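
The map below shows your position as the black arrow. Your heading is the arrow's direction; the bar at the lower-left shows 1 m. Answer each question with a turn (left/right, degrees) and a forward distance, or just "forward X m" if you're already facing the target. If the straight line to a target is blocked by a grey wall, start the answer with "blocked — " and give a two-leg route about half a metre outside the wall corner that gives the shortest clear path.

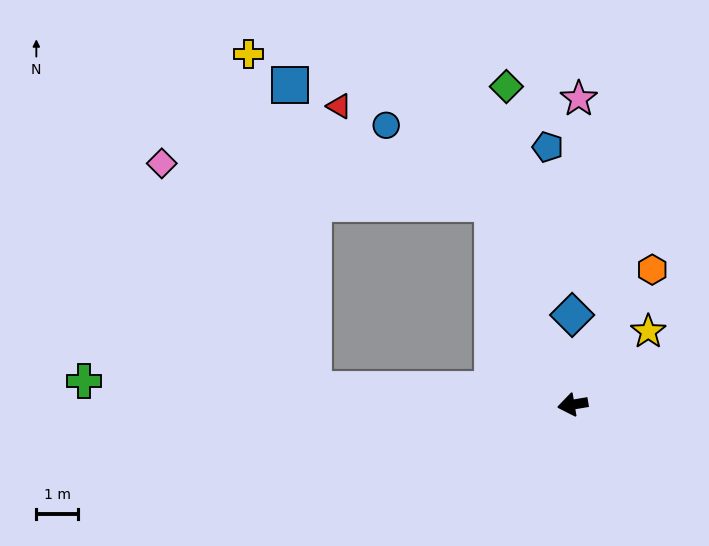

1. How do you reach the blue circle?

blocked — turn right 78°, forward 5.2 m, then turn left 32°, forward 3.1 m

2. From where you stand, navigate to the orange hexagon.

turn right 130°, forward 3.7 m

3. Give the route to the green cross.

turn right 12°, forward 11.7 m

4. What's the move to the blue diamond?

turn right 99°, forward 2.1 m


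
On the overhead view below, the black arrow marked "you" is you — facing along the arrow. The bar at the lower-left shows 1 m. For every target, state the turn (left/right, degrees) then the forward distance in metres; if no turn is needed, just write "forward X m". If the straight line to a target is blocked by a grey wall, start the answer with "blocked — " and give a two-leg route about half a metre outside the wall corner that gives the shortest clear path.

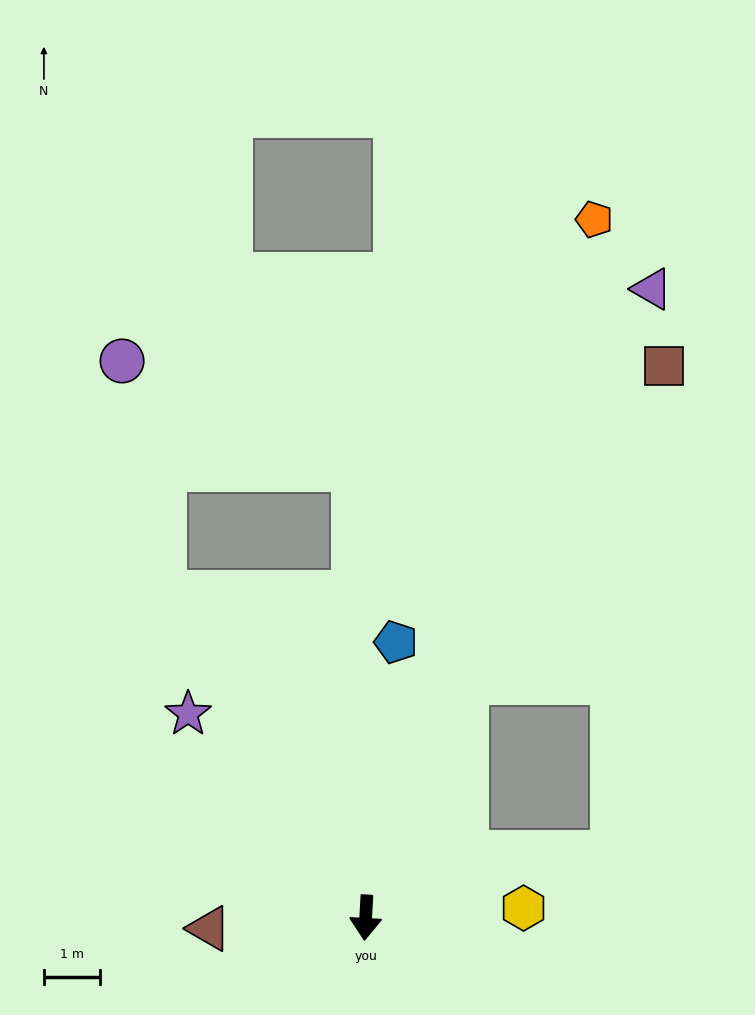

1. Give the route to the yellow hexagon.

turn left 97°, forward 2.8 m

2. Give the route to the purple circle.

blocked — turn right 145°, forward 6.8 m, then turn right 22°, forward 4.2 m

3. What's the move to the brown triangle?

turn right 83°, forward 2.8 m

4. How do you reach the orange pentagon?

turn left 165°, forward 13.0 m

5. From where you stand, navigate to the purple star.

turn right 136°, forward 4.8 m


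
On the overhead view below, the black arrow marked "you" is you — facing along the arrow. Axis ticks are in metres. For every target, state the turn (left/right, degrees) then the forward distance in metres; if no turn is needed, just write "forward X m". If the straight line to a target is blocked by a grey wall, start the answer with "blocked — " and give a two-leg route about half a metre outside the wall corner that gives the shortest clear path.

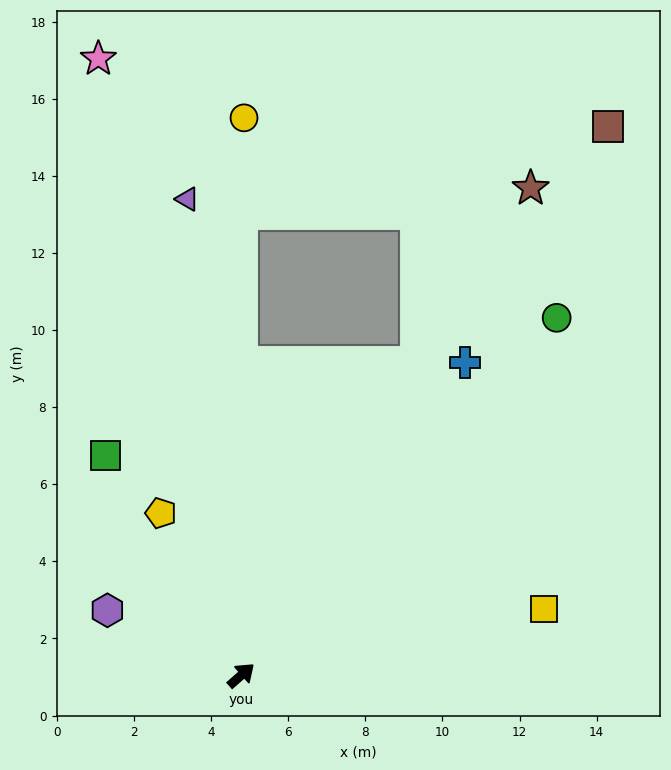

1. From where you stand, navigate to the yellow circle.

turn left 48°, forward 14.5 m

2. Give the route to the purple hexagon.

turn left 113°, forward 3.9 m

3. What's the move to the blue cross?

turn left 13°, forward 10.0 m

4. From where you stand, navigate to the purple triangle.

turn left 55°, forward 12.4 m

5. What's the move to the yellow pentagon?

turn left 75°, forward 4.7 m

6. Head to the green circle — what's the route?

turn left 7°, forward 12.4 m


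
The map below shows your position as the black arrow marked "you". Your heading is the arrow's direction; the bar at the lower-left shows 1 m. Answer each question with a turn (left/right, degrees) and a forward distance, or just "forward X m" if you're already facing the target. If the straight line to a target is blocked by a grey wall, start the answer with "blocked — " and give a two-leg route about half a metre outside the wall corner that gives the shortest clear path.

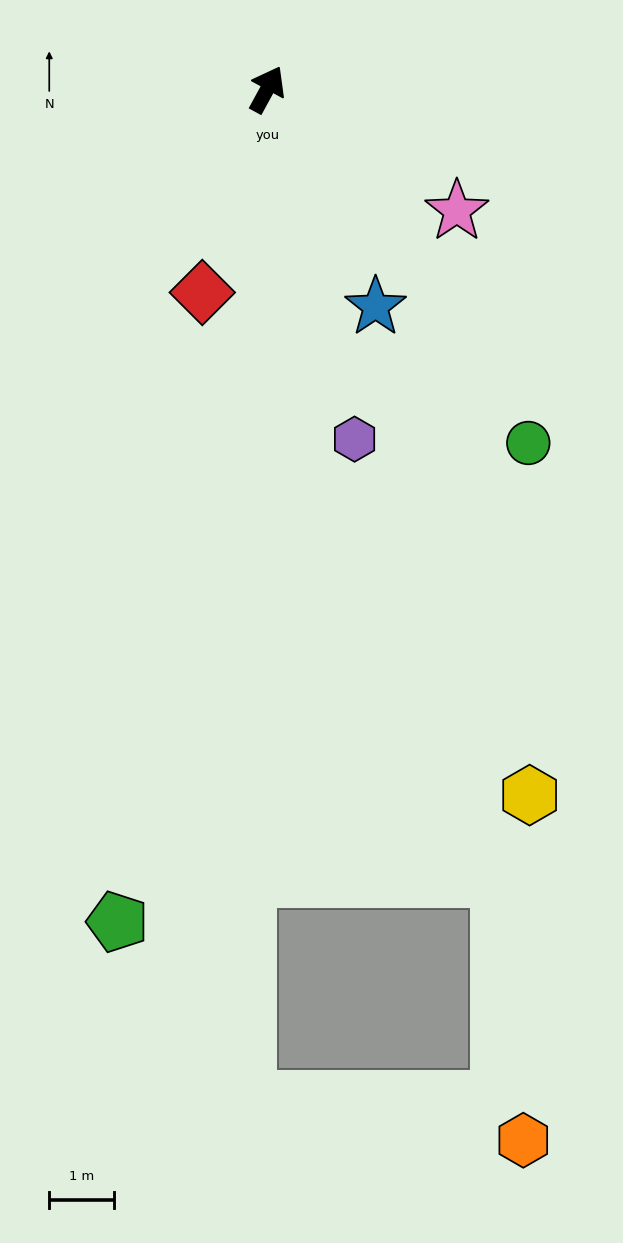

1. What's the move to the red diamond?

turn right 169°, forward 3.3 m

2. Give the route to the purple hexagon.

turn right 137°, forward 5.6 m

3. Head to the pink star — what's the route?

turn right 94°, forward 3.5 m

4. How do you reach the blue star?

turn right 125°, forward 3.7 m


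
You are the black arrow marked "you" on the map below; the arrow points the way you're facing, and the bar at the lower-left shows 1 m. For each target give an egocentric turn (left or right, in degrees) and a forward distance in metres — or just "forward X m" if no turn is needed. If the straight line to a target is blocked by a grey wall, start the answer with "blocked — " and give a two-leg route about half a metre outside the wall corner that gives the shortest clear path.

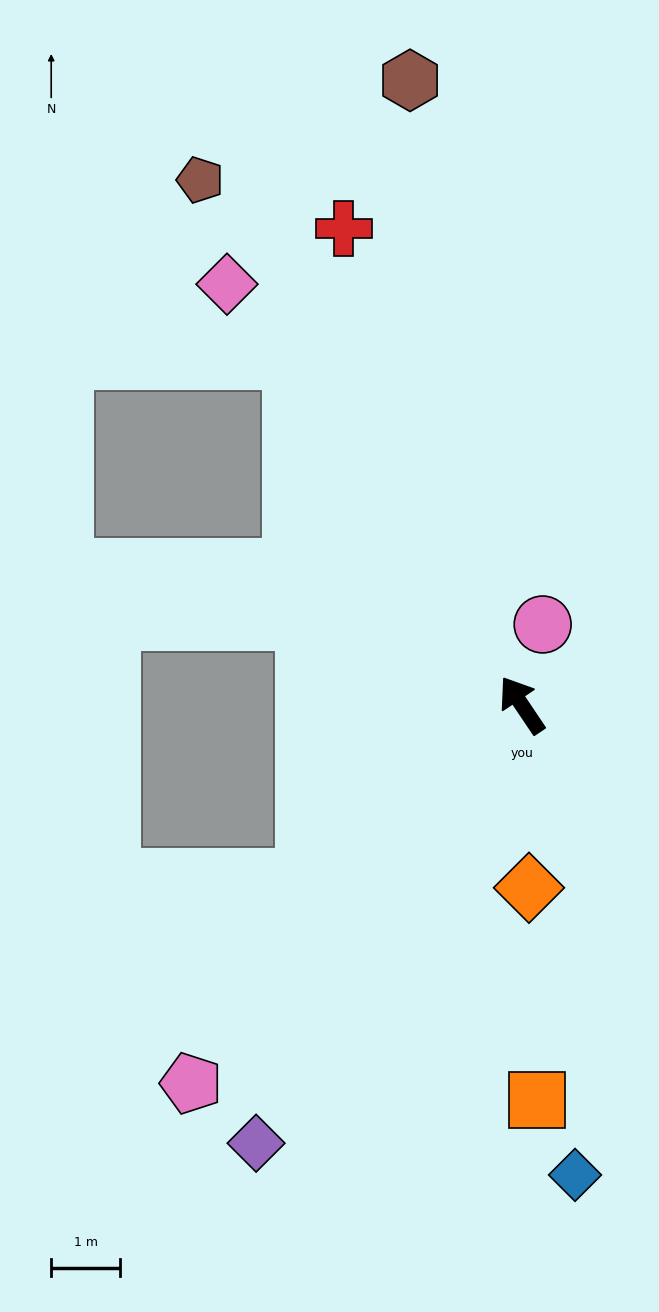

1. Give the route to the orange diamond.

turn left 148°, forward 2.7 m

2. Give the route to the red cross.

turn right 13°, forward 7.4 m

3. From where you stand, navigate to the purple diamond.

turn left 115°, forward 7.5 m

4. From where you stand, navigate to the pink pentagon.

turn left 105°, forward 7.3 m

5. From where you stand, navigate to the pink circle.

turn right 48°, forward 1.2 m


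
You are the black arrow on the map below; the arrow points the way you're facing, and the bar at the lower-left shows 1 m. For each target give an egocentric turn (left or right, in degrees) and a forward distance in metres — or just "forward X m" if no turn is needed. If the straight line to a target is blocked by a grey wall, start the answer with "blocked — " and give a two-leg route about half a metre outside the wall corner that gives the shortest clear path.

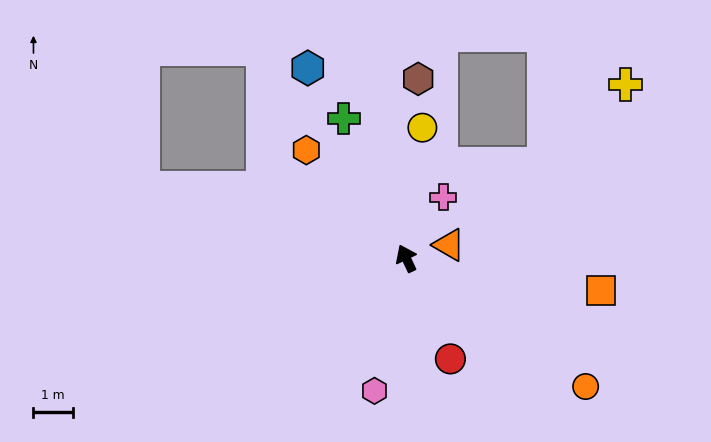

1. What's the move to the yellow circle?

turn right 32°, forward 3.3 m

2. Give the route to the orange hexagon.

turn left 17°, forward 3.7 m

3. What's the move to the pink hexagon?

turn left 141°, forward 3.5 m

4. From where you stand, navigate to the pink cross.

turn right 57°, forward 1.8 m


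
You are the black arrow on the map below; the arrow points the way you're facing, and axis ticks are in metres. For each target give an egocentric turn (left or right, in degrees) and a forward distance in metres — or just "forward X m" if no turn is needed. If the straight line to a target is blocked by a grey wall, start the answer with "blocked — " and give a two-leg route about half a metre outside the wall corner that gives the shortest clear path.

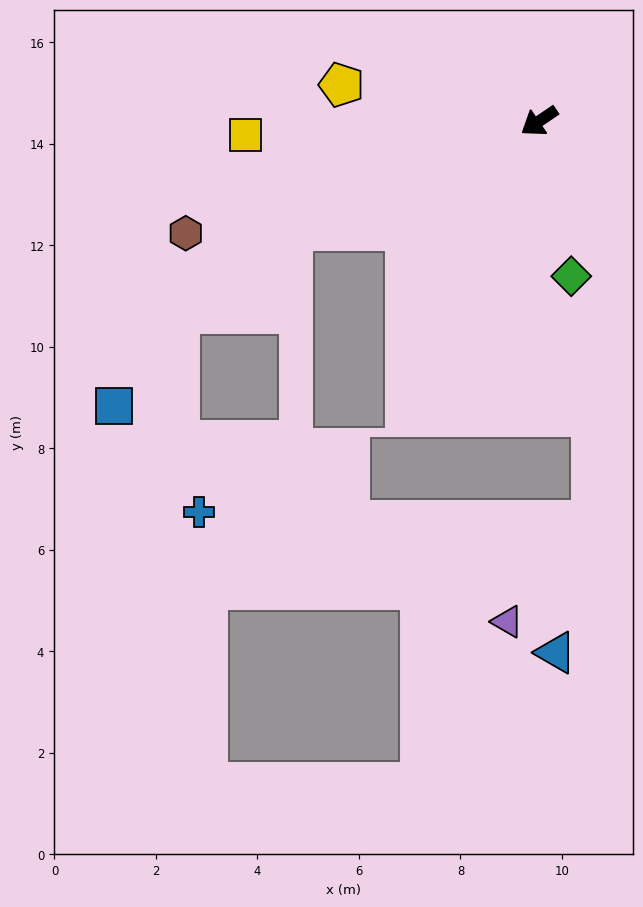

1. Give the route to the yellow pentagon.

turn right 45°, forward 4.0 m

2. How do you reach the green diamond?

turn left 67°, forward 3.1 m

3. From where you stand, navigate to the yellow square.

turn right 32°, forward 5.8 m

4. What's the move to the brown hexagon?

turn right 17°, forward 7.3 m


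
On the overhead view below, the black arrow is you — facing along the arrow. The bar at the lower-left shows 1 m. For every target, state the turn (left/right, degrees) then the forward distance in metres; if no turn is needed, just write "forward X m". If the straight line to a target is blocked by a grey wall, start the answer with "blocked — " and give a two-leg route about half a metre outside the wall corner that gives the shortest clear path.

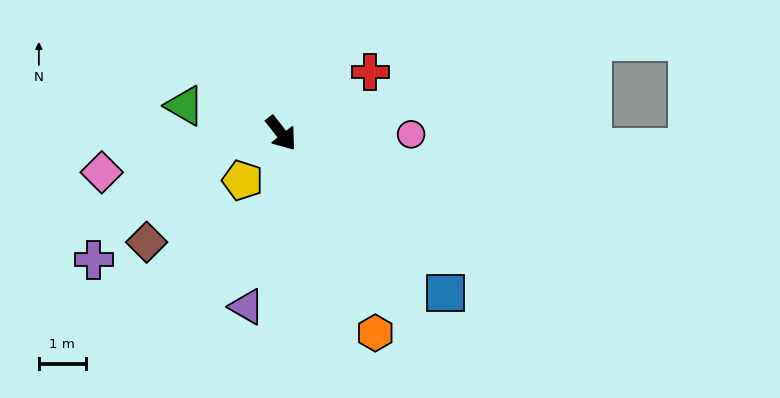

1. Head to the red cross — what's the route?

turn left 87°, forward 2.3 m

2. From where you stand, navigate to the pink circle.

turn left 52°, forward 2.8 m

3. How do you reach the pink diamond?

turn right 116°, forward 3.9 m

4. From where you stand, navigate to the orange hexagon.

turn right 13°, forward 4.7 m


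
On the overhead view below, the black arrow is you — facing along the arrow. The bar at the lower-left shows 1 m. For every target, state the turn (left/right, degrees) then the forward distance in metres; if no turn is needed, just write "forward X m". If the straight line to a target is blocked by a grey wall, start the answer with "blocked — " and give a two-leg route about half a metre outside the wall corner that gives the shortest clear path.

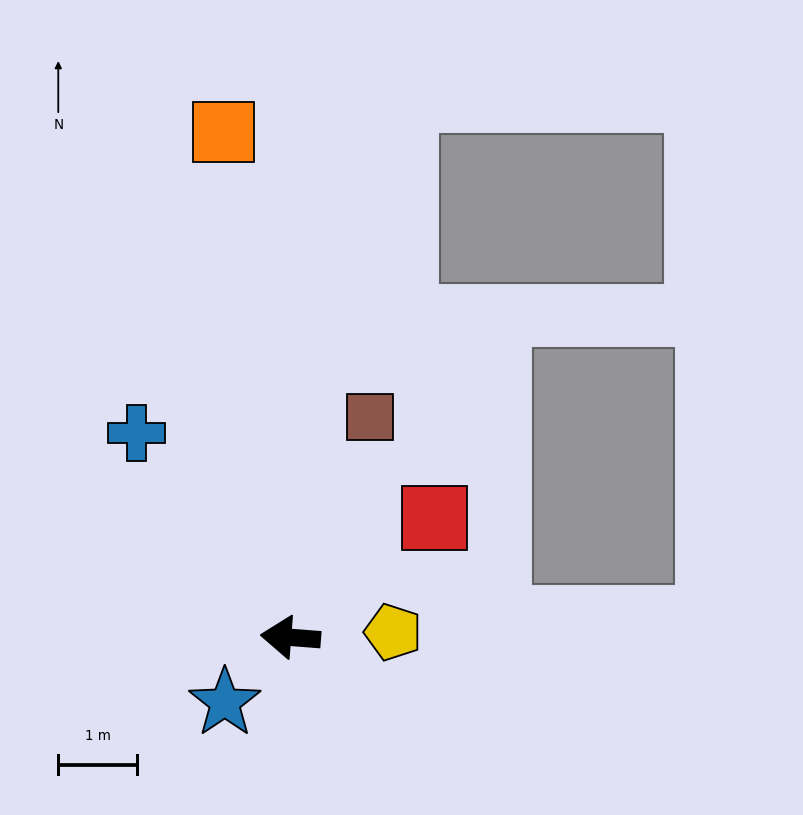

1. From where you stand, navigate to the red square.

turn right 136°, forward 2.4 m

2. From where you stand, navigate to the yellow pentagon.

turn right 173°, forward 1.3 m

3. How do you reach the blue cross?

turn right 49°, forward 3.2 m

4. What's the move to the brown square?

turn right 105°, forward 3.0 m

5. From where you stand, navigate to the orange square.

turn right 78°, forward 6.4 m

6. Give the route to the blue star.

turn left 49°, forward 1.2 m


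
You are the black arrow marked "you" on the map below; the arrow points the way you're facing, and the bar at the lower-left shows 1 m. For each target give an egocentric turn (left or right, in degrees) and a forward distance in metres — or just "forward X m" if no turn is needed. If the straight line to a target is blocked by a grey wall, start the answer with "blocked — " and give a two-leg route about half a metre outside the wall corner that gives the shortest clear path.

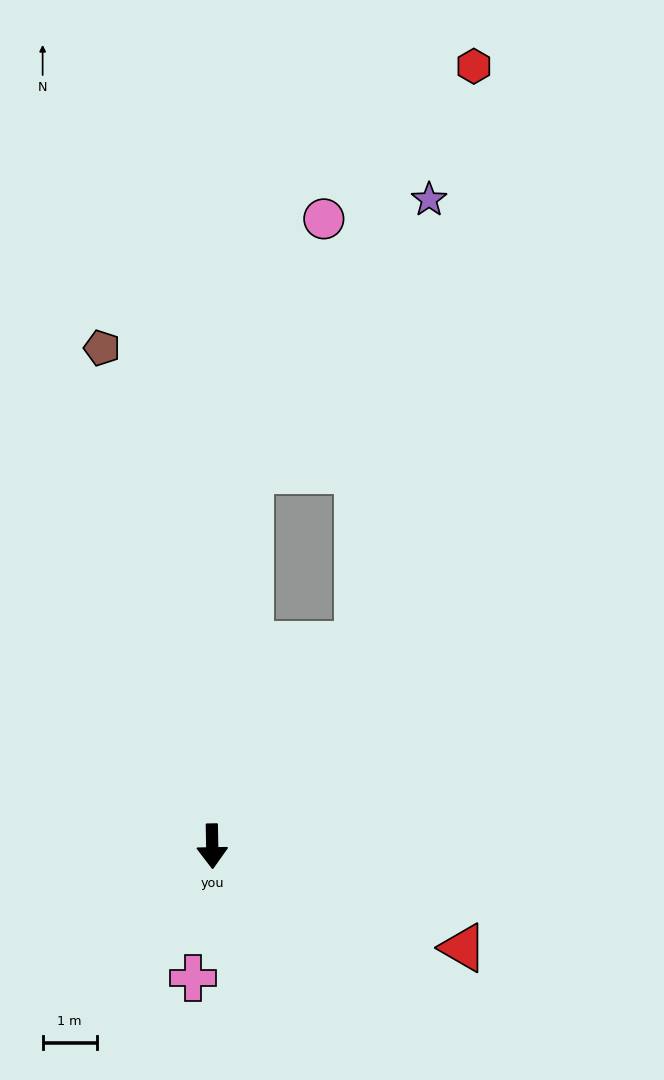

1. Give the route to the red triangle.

turn left 67°, forward 5.0 m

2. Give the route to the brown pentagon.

turn right 169°, forward 9.4 m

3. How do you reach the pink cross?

turn right 9°, forward 2.5 m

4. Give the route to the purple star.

blocked — turn left 143°, forward 4.6 m, then turn left 27°, forward 8.3 m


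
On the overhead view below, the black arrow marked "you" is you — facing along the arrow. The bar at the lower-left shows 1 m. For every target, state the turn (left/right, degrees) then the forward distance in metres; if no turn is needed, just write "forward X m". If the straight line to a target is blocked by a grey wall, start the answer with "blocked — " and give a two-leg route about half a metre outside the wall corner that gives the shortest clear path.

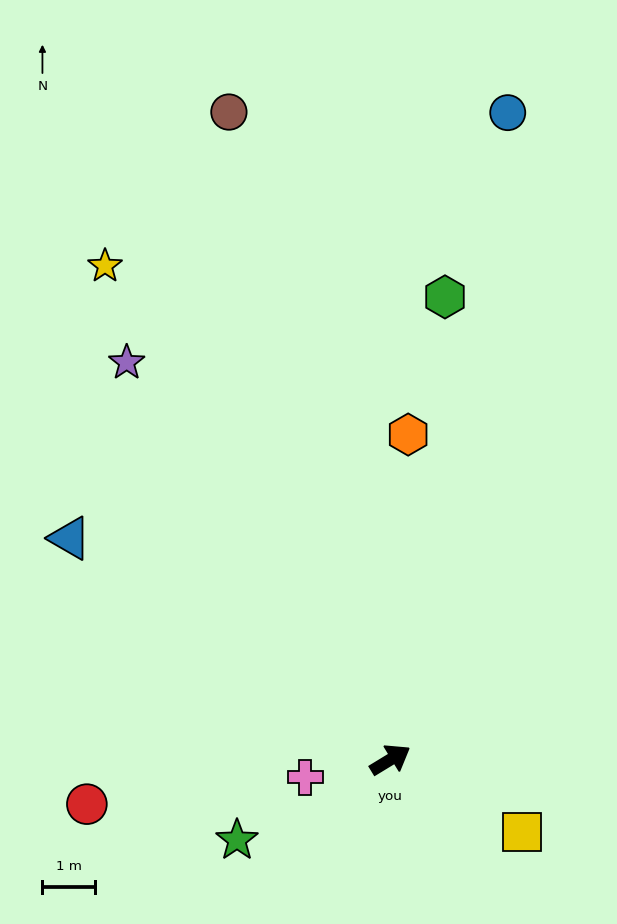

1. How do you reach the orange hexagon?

turn left 56°, forward 6.2 m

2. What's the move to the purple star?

turn left 92°, forward 9.0 m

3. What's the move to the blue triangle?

turn left 114°, forward 7.4 m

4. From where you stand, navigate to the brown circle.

turn left 73°, forward 12.7 m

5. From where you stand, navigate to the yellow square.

turn right 60°, forward 2.8 m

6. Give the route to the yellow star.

turn left 89°, forward 10.8 m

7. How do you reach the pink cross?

turn left 160°, forward 1.6 m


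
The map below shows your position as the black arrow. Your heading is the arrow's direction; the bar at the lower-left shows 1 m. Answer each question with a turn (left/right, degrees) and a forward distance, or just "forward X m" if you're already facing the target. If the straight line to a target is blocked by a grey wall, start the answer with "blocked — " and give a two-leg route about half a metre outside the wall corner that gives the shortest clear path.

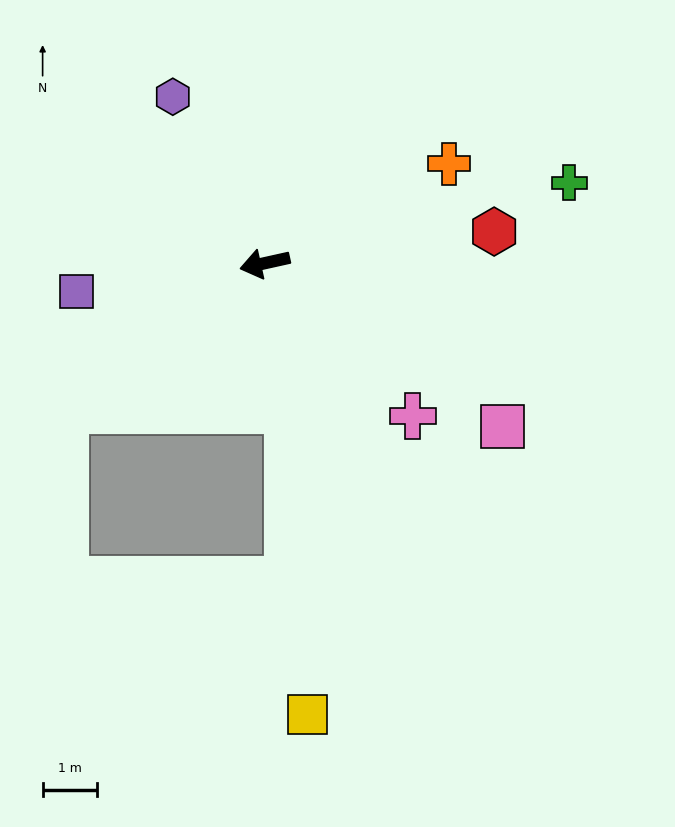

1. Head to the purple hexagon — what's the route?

turn right 74°, forward 3.5 m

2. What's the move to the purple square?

turn right 4°, forward 3.5 m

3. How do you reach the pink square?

turn left 133°, forward 5.3 m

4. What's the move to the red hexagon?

turn left 175°, forward 4.2 m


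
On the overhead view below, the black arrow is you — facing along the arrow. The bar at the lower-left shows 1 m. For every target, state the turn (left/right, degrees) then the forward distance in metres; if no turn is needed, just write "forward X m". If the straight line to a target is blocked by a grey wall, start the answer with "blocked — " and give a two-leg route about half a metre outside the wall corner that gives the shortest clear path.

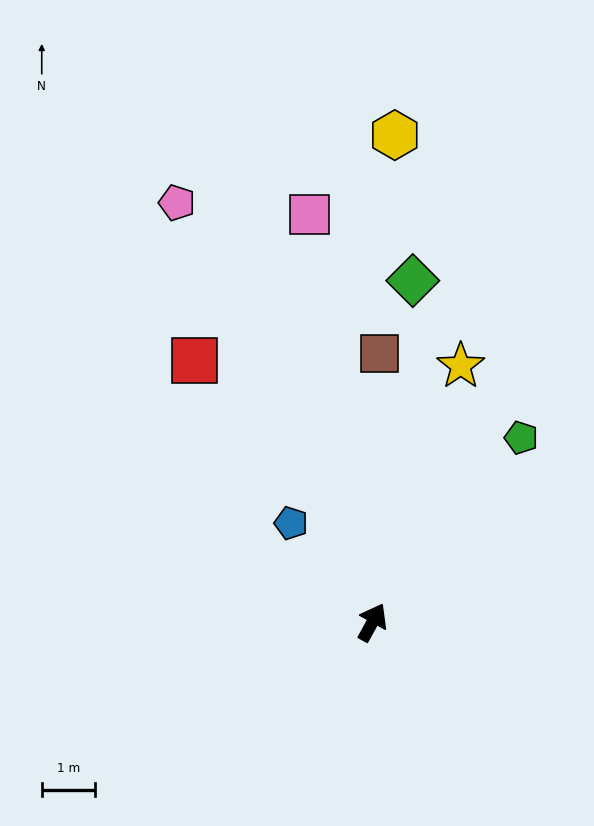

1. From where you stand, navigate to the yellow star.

turn left 10°, forward 5.1 m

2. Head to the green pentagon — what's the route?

turn right 10°, forward 4.4 m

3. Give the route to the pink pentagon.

turn left 54°, forward 8.6 m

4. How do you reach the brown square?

turn left 27°, forward 5.0 m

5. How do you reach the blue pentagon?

turn left 68°, forward 2.4 m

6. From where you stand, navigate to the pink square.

turn left 37°, forward 7.7 m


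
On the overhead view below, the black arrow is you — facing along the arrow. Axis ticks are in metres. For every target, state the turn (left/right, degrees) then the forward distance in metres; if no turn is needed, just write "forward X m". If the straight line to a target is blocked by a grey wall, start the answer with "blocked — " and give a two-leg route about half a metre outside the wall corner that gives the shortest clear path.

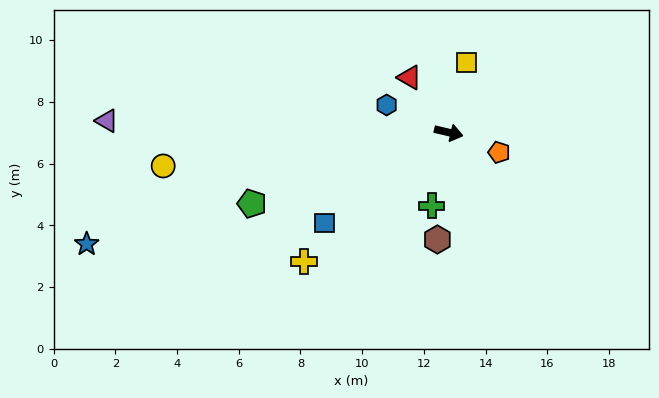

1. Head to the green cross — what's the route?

turn right 90°, forward 2.4 m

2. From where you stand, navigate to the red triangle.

turn left 139°, forward 2.2 m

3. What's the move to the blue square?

turn right 131°, forward 5.0 m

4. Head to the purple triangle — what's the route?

turn right 169°, forward 11.1 m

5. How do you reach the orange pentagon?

turn right 8°, forward 1.8 m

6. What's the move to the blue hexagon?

turn left 169°, forward 2.2 m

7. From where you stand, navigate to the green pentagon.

turn right 147°, forward 6.8 m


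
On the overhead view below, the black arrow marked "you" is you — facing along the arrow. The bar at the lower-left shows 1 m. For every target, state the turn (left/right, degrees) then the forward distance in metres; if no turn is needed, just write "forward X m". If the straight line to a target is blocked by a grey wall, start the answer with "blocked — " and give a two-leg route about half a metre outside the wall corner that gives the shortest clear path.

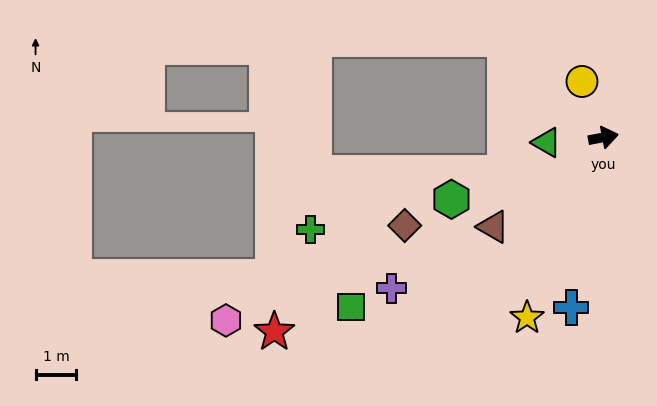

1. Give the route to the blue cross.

turn right 112°, forward 4.3 m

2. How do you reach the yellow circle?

turn left 100°, forward 1.5 m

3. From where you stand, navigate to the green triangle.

turn left 174°, forward 1.4 m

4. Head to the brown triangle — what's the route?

turn right 152°, forward 3.5 m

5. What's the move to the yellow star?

turn right 124°, forward 4.8 m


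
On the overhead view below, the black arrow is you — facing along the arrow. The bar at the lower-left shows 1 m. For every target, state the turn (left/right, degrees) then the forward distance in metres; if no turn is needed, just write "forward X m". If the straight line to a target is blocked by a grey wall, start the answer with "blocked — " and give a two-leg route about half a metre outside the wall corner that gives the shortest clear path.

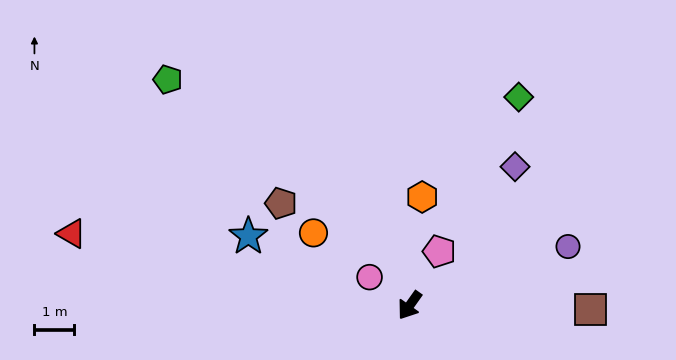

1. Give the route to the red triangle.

turn right 67°, forward 8.7 m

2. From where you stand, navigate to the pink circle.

turn right 90°, forward 1.2 m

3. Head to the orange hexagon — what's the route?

turn right 151°, forward 2.7 m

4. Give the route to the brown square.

turn left 124°, forward 4.5 m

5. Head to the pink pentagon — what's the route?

turn right 173°, forward 1.5 m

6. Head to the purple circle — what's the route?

turn left 146°, forward 4.2 m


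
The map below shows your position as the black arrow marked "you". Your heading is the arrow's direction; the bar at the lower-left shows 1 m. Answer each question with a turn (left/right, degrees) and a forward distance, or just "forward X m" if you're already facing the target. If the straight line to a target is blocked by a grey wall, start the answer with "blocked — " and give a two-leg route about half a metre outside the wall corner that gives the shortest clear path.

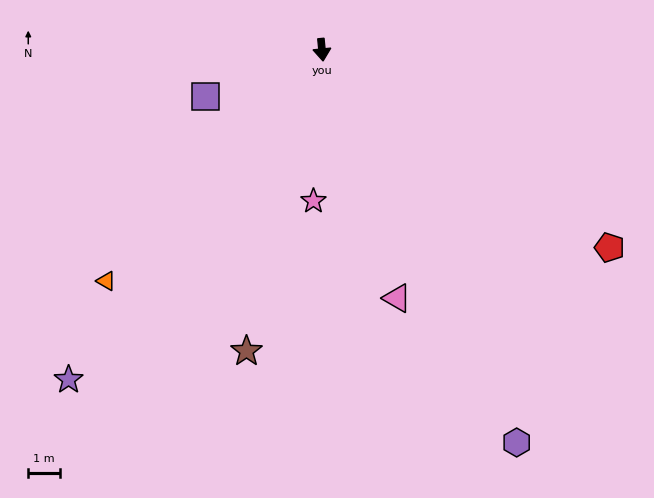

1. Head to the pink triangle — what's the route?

turn left 11°, forward 8.1 m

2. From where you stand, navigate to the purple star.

turn right 43°, forward 13.0 m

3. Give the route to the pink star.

turn right 9°, forward 4.7 m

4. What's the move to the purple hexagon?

turn left 21°, forward 13.7 m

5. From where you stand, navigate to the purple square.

turn right 74°, forward 3.9 m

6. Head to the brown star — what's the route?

turn right 20°, forward 9.7 m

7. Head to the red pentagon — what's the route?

turn left 50°, forward 10.9 m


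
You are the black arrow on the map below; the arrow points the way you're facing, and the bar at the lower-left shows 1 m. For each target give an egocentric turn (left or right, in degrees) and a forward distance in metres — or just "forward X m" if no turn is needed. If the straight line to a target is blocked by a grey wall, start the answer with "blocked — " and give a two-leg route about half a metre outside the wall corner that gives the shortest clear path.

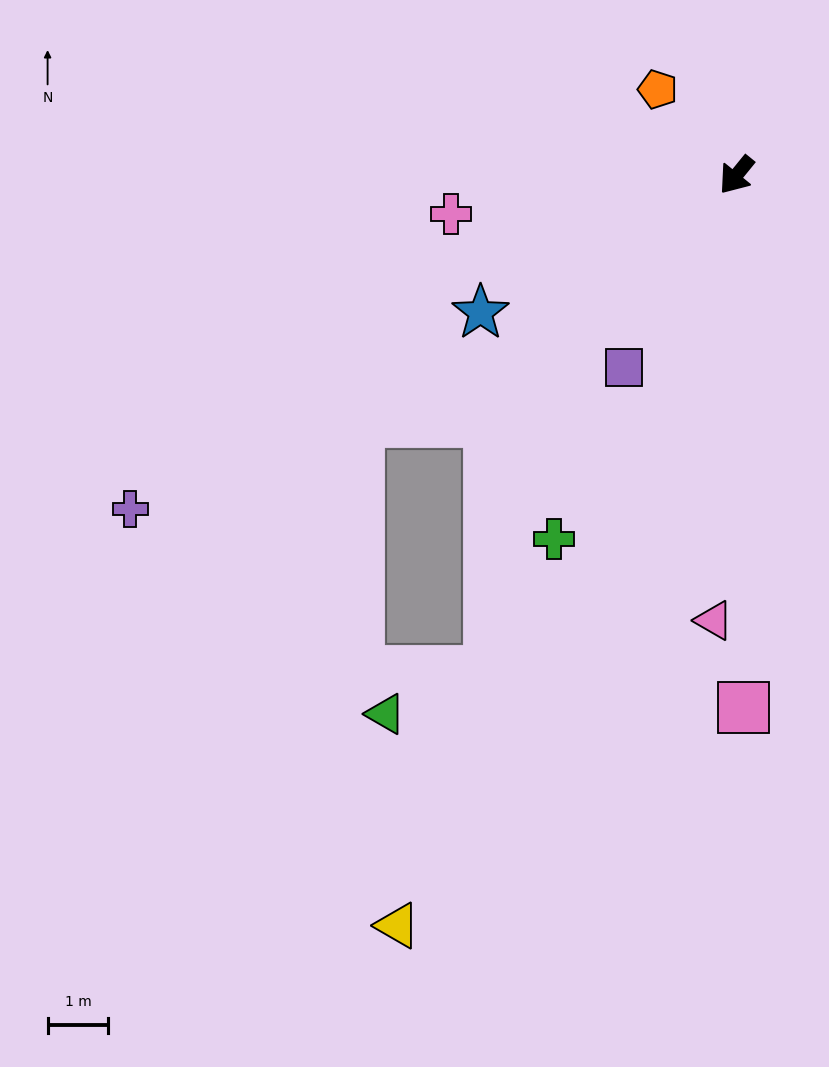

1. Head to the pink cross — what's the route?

turn right 43°, forward 4.7 m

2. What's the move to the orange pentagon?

turn right 98°, forward 1.9 m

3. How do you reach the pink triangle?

turn left 36°, forward 7.3 m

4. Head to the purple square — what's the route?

turn left 9°, forward 3.7 m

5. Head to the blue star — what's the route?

turn right 23°, forward 4.8 m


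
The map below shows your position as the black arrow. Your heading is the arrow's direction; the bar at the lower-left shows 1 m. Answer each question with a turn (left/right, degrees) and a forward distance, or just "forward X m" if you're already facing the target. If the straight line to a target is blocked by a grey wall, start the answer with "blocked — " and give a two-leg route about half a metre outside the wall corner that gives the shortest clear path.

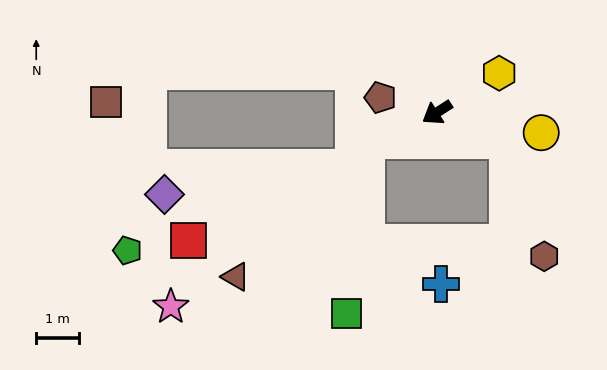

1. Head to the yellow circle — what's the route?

turn left 136°, forward 2.5 m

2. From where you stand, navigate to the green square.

blocked — turn right 11°, forward 1.8 m, then turn left 62°, forward 4.0 m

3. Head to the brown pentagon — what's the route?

turn right 47°, forward 1.4 m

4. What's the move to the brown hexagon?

blocked — turn left 126°, forward 1.7 m, then turn right 51°, forward 2.8 m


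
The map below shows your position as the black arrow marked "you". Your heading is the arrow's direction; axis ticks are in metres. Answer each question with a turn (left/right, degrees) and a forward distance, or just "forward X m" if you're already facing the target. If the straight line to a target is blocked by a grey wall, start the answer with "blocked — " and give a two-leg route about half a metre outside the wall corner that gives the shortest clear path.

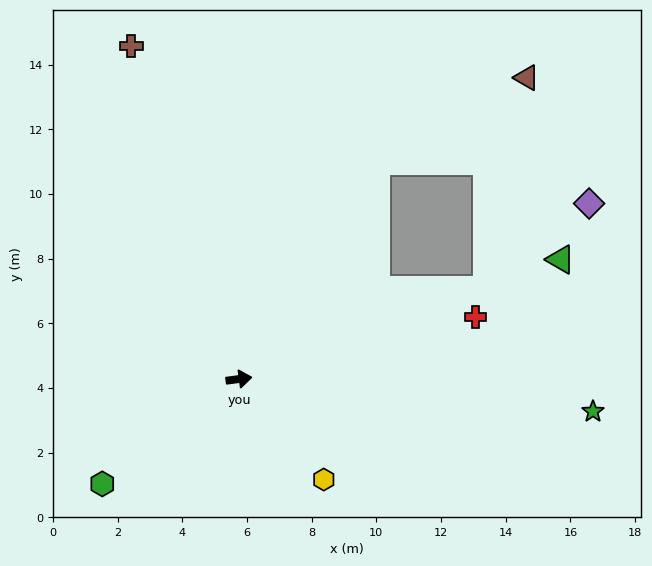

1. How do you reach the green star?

turn right 13°, forward 11.0 m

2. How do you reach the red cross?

turn left 7°, forward 7.6 m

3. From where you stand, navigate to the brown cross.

turn left 100°, forward 10.8 m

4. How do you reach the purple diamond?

blocked — turn left 12°, forward 8.1 m, then turn left 20°, forward 4.1 m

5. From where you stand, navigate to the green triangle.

turn left 13°, forward 10.6 m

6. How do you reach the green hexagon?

turn right 150°, forward 5.3 m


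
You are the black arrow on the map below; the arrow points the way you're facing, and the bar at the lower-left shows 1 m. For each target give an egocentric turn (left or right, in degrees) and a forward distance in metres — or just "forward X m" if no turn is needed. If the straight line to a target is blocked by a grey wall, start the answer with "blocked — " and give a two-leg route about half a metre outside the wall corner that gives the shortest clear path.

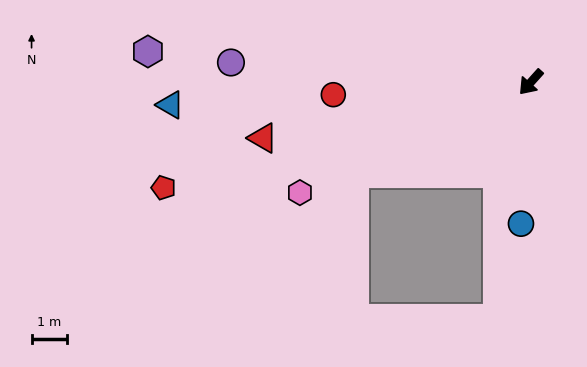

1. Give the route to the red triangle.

turn right 36°, forward 7.6 m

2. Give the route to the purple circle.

turn right 52°, forward 8.4 m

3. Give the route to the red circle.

turn right 44°, forward 5.5 m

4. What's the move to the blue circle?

turn left 38°, forward 4.0 m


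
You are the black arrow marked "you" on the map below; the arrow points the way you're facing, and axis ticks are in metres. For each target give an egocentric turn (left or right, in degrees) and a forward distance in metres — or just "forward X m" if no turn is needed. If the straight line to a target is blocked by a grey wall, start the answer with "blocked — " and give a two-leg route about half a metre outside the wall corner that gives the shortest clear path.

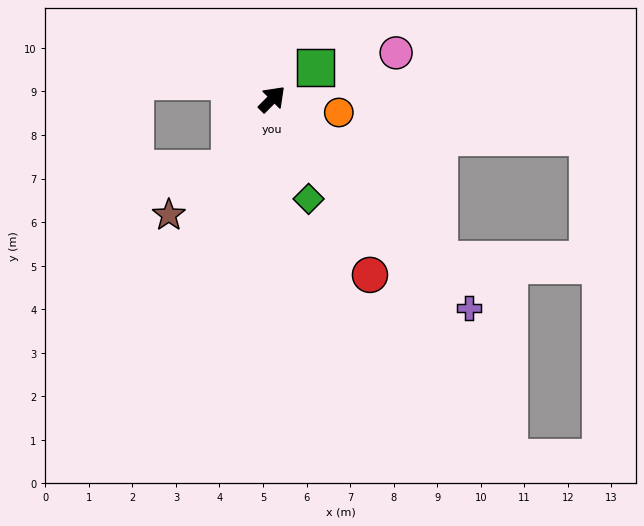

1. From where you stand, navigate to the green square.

turn right 9°, forward 1.2 m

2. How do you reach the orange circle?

turn right 57°, forward 1.6 m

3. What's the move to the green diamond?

turn right 115°, forward 2.4 m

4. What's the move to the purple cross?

turn right 92°, forward 6.6 m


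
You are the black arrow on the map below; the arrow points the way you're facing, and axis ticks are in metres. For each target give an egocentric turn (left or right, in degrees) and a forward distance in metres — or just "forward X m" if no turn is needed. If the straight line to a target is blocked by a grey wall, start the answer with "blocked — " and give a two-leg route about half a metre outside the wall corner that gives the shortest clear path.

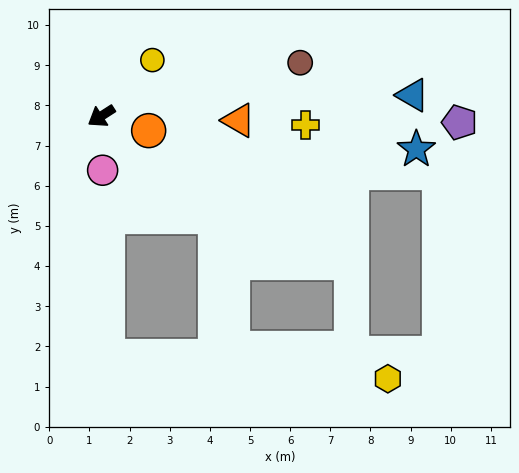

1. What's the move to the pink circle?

turn left 59°, forward 1.3 m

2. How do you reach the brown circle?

turn left 162°, forward 5.1 m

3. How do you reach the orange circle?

turn left 130°, forward 1.2 m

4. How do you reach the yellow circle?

turn right 165°, forward 1.9 m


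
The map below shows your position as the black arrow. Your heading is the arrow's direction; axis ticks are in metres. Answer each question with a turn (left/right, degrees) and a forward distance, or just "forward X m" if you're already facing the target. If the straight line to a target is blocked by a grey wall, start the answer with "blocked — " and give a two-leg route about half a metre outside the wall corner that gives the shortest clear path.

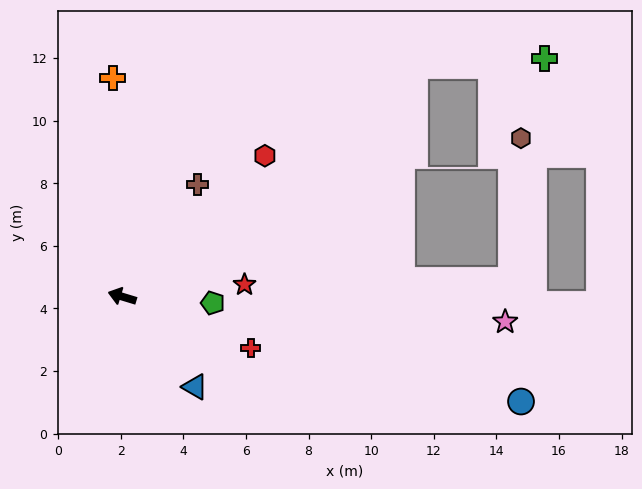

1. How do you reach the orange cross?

turn right 71°, forward 7.0 m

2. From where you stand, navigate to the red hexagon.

turn right 118°, forward 6.4 m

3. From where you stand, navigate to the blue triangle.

turn left 146°, forward 3.7 m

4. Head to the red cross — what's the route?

turn left 175°, forward 4.4 m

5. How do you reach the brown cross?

turn right 107°, forward 4.3 m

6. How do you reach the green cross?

blocked — turn right 125°, forward 11.9 m, then turn right 35°, forward 4.1 m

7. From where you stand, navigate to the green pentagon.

turn right 167°, forward 2.9 m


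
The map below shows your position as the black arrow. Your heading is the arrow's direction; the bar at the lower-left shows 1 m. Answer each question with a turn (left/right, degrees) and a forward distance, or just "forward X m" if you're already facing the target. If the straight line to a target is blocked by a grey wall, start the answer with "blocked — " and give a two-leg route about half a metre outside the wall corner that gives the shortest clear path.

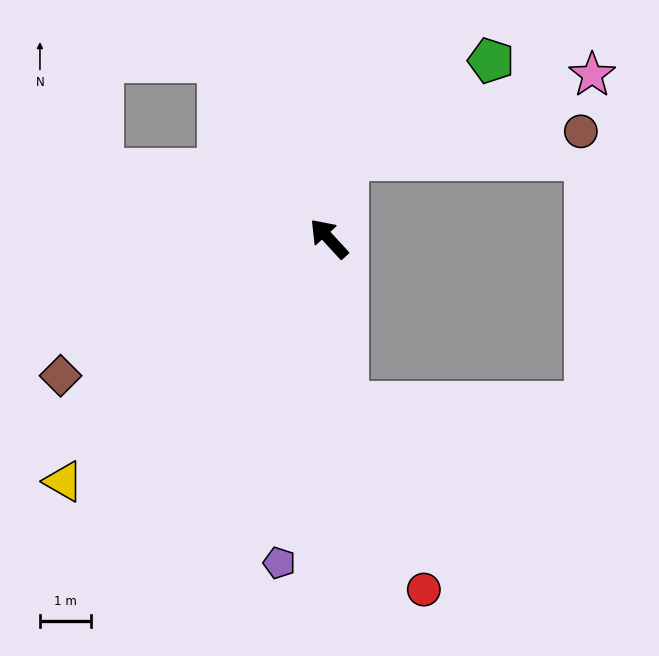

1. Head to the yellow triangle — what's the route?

turn left 90°, forward 7.1 m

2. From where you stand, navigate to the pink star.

blocked — turn right 56°, forward 1.6 m, then turn right 58°, forward 5.1 m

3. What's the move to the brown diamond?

turn left 74°, forward 5.9 m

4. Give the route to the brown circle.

blocked — turn right 56°, forward 1.6 m, then turn right 70°, forward 4.6 m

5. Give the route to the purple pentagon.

turn left 129°, forward 6.5 m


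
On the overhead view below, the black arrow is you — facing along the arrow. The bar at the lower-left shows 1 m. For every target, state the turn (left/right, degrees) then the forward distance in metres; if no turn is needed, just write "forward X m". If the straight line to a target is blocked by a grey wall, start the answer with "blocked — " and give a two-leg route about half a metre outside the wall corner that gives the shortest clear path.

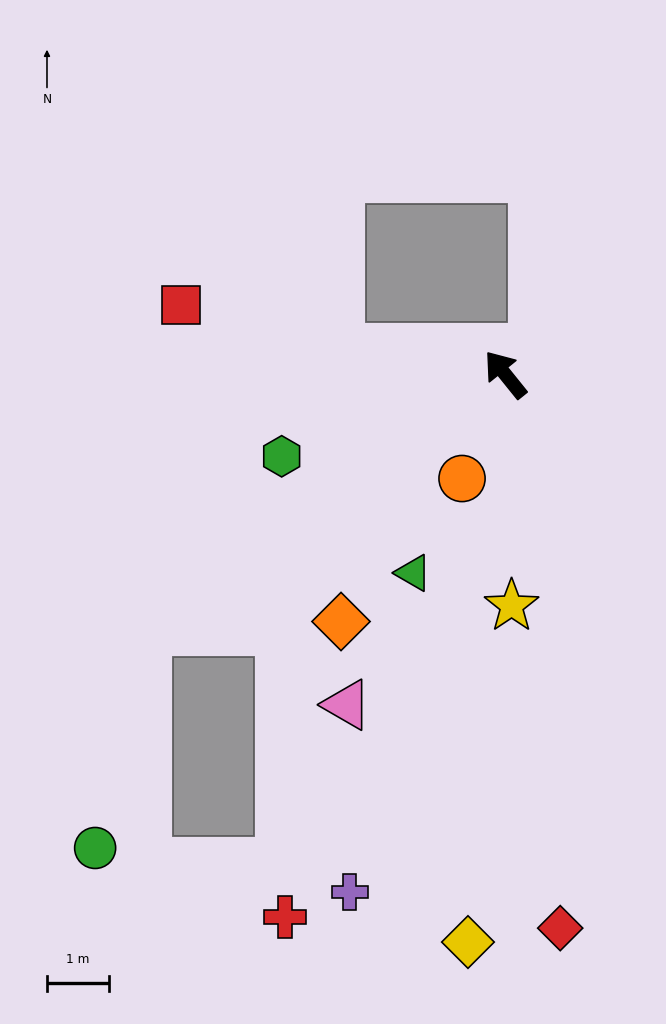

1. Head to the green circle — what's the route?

blocked — turn left 86°, forward 7.1 m, then turn left 42°, forward 3.6 m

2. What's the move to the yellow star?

turn left 143°, forward 3.7 m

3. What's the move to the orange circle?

turn left 119°, forward 1.8 m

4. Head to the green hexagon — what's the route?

turn left 71°, forward 3.8 m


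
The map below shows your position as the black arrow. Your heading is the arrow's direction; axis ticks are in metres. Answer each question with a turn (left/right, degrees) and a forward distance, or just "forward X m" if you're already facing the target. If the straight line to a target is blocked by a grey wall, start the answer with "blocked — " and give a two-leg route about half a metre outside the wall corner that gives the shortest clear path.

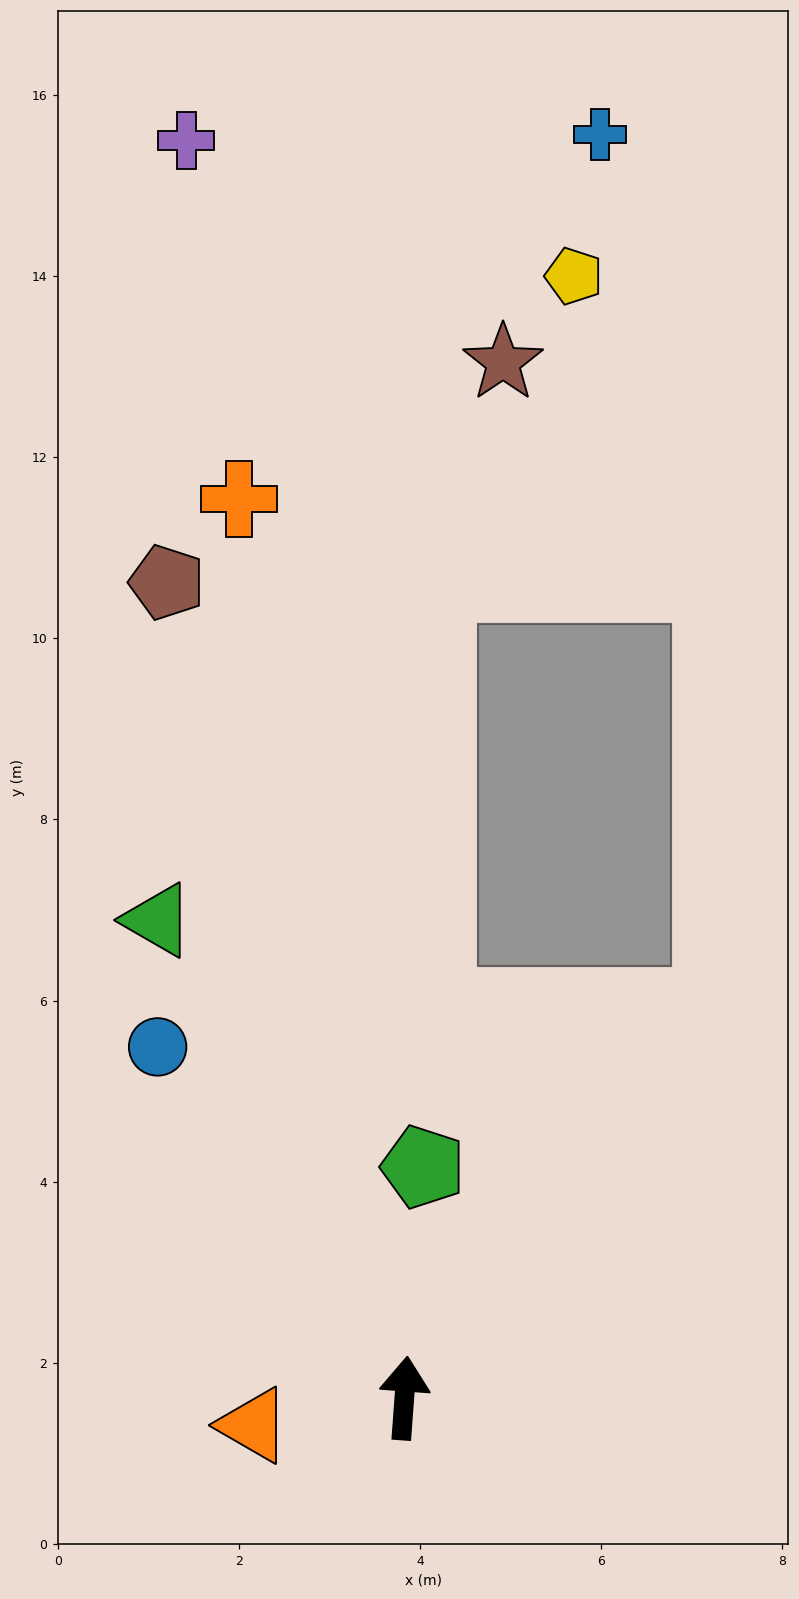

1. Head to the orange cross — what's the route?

turn left 15°, forward 10.1 m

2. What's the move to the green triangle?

turn left 32°, forward 5.9 m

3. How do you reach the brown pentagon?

turn left 20°, forward 9.4 m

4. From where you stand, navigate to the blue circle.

turn left 39°, forward 4.7 m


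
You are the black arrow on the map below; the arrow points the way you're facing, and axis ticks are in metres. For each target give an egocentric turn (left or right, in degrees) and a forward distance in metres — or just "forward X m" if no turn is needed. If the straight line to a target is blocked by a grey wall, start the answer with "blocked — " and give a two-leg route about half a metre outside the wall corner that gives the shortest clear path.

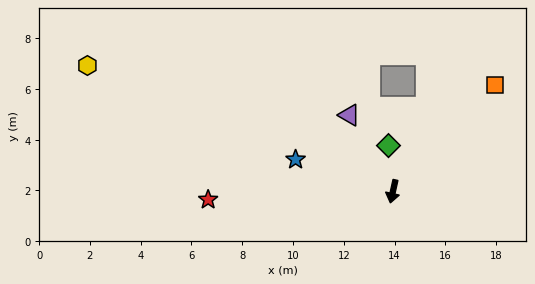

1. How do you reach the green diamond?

turn right 162°, forward 1.8 m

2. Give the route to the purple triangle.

turn right 138°, forward 3.5 m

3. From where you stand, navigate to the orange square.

turn left 149°, forward 5.8 m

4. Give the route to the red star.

turn right 75°, forward 7.3 m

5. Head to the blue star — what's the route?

turn right 96°, forward 4.0 m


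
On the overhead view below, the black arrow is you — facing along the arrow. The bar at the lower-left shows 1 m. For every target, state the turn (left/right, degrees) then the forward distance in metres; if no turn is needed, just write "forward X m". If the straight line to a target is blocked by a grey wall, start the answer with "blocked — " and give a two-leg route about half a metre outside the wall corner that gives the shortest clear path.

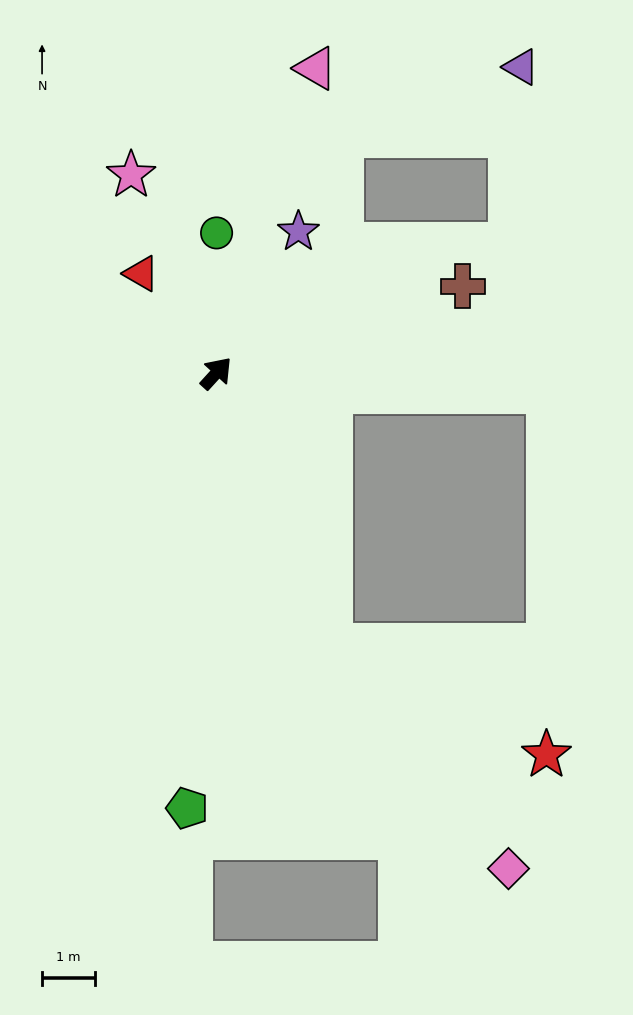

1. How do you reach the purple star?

turn left 12°, forward 3.1 m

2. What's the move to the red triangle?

turn left 79°, forward 2.3 m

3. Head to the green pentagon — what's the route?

turn right 142°, forward 8.2 m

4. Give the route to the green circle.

turn left 42°, forward 2.6 m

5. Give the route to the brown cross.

turn right 28°, forward 4.9 m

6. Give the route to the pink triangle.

turn left 24°, forward 6.0 m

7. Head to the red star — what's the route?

blocked — turn right 115°, forward 5.6 m, then turn left 41°, forward 4.6 m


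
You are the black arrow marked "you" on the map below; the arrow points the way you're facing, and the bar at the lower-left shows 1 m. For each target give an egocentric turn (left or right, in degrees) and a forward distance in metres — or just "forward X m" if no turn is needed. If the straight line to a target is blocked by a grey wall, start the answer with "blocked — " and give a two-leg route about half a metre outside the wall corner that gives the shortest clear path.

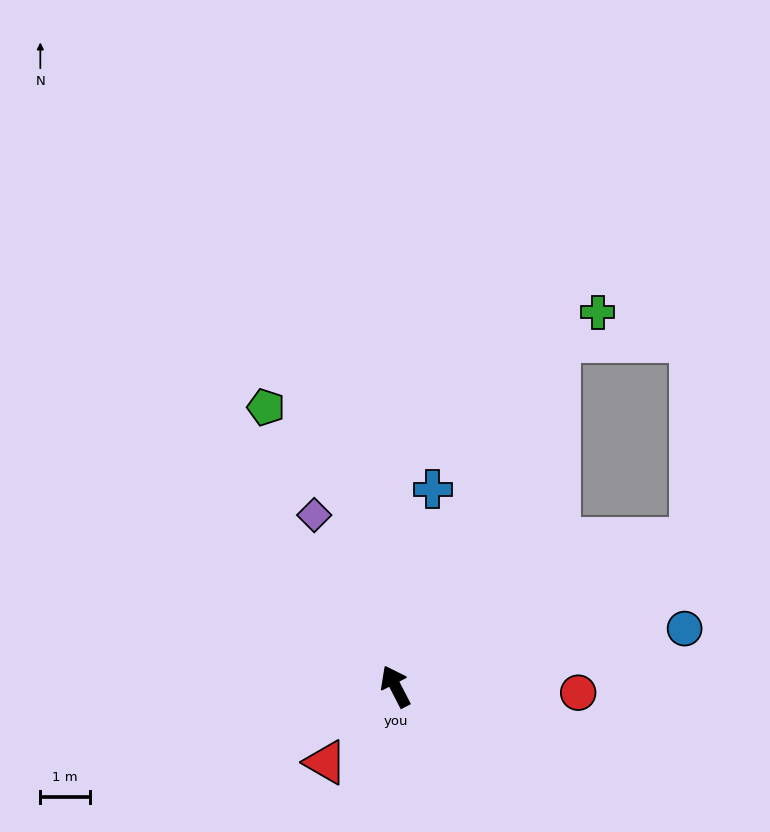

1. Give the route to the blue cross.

turn right 38°, forward 4.0 m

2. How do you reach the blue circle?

turn right 106°, forward 5.9 m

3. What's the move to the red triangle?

turn left 110°, forward 2.1 m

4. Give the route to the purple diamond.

forward 3.8 m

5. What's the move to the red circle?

turn right 119°, forward 3.7 m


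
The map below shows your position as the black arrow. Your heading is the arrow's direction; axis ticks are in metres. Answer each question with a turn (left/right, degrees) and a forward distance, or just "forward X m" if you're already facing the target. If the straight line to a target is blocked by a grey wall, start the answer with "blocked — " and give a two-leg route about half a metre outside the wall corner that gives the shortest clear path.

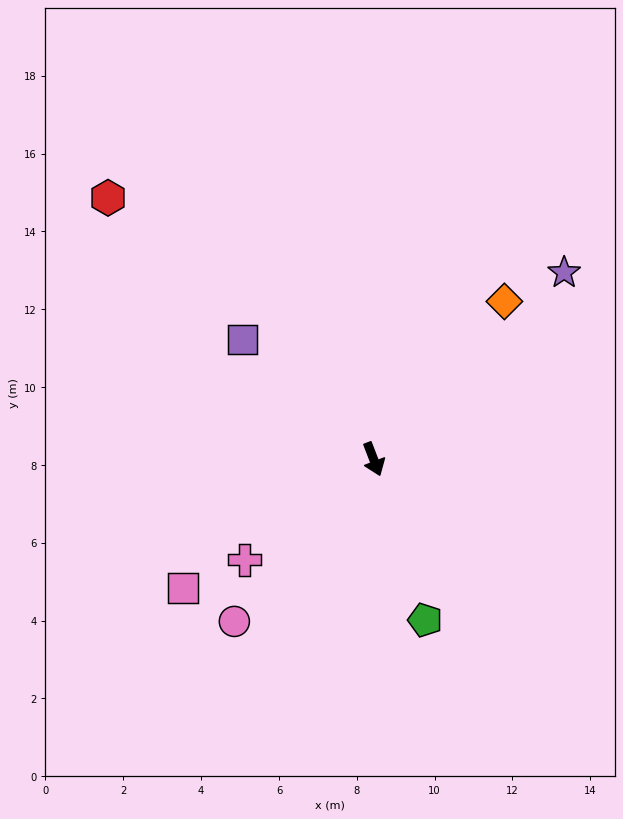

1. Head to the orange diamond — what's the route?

turn left 119°, forward 5.3 m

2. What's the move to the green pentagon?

turn right 3°, forward 4.3 m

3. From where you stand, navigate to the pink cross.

turn right 73°, forward 4.2 m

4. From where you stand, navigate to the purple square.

turn right 153°, forward 4.6 m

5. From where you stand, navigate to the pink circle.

turn right 62°, forward 5.5 m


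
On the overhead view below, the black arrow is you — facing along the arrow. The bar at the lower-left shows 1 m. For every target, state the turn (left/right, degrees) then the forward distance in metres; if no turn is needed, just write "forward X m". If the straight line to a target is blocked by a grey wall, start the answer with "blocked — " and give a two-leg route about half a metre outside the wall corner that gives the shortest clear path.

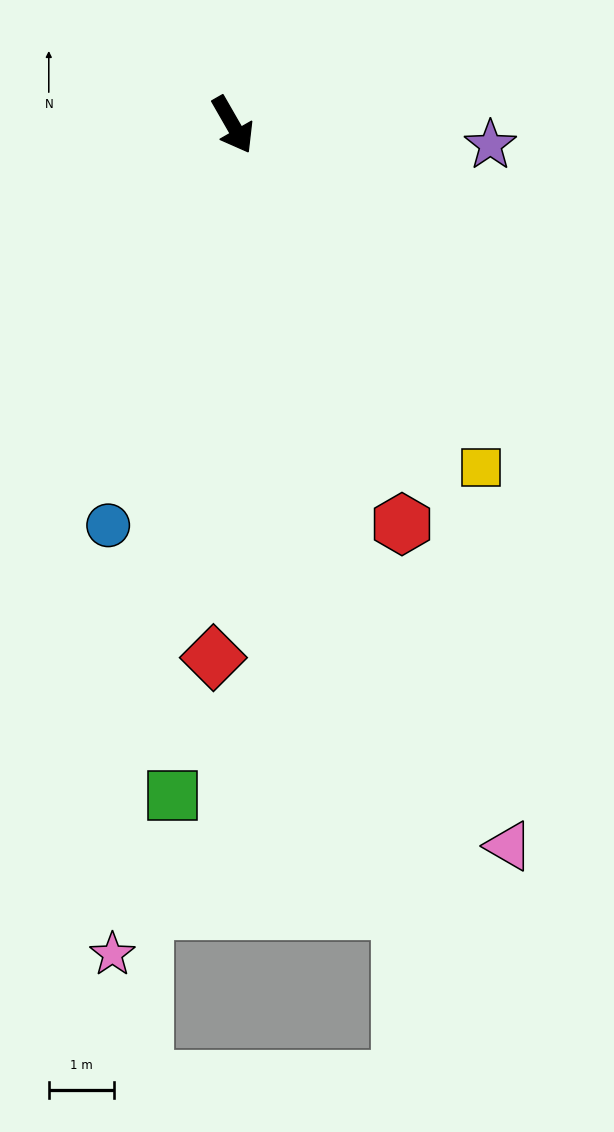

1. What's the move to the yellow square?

turn left 6°, forward 6.4 m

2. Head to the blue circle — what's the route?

turn right 47°, forward 6.4 m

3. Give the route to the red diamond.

turn right 32°, forward 8.1 m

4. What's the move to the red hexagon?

turn right 7°, forward 6.6 m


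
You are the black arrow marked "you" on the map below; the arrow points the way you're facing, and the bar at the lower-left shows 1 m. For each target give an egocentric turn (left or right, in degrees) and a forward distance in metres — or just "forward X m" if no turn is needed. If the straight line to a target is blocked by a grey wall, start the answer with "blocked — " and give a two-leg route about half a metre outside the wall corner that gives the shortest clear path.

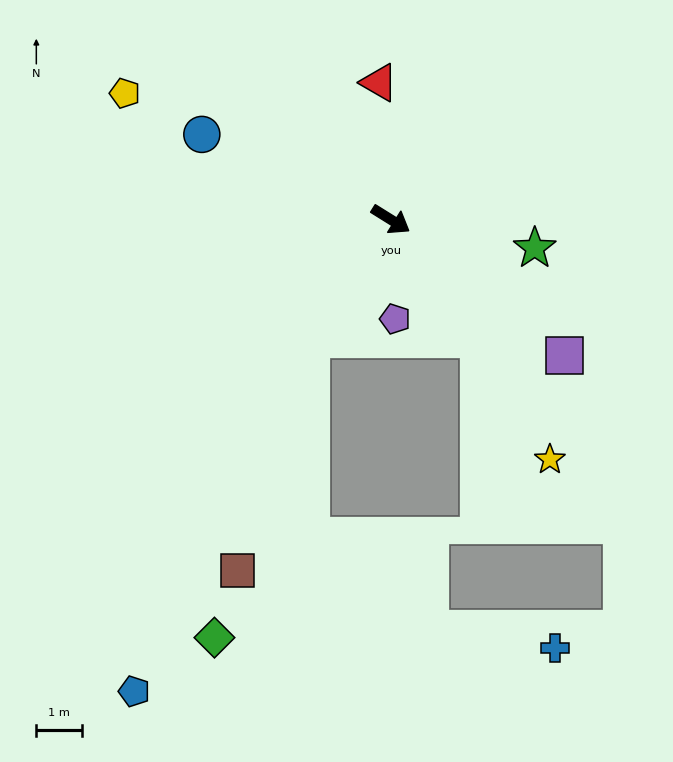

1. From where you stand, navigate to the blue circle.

turn right 172°, forward 4.6 m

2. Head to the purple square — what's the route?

turn right 6°, forward 4.9 m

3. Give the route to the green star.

turn left 21°, forward 3.2 m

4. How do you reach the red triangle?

turn left 127°, forward 3.0 m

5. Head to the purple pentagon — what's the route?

turn right 56°, forward 2.2 m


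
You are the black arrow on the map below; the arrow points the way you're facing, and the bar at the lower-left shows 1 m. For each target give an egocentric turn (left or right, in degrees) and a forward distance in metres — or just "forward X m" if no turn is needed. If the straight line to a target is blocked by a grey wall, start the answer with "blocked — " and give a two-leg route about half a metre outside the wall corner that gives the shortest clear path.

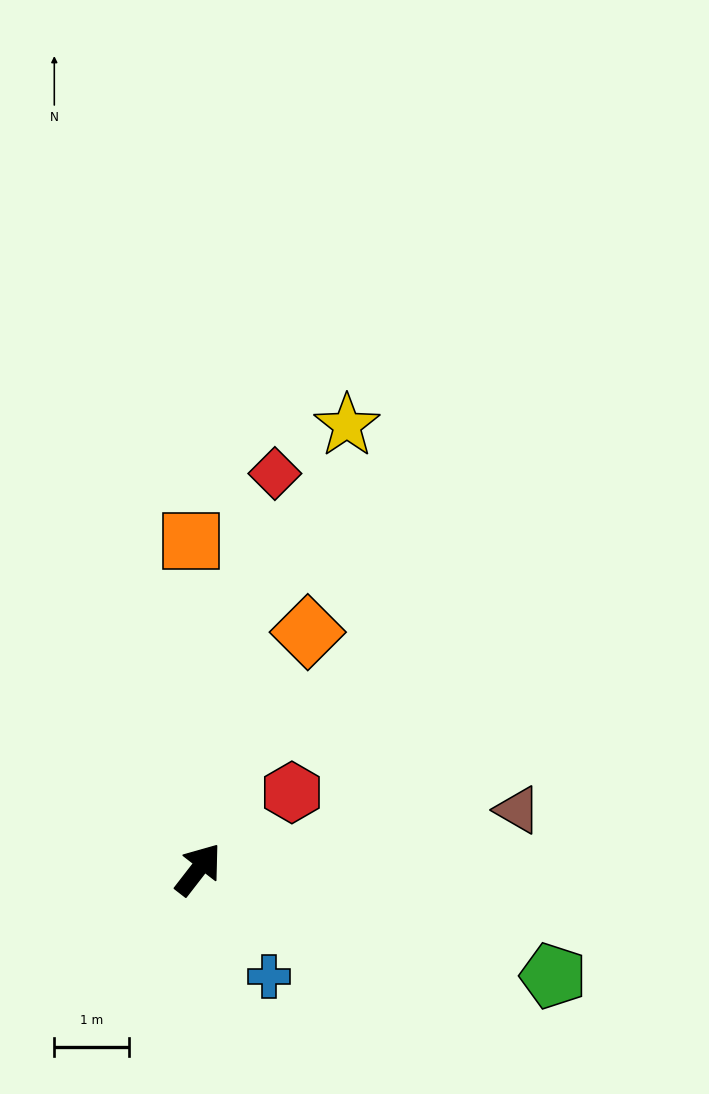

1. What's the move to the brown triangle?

turn right 42°, forward 4.4 m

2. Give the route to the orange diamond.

turn left 13°, forward 3.5 m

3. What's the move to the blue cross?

turn right 109°, forward 1.7 m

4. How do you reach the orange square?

turn left 39°, forward 4.4 m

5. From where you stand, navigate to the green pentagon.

turn right 69°, forward 5.0 m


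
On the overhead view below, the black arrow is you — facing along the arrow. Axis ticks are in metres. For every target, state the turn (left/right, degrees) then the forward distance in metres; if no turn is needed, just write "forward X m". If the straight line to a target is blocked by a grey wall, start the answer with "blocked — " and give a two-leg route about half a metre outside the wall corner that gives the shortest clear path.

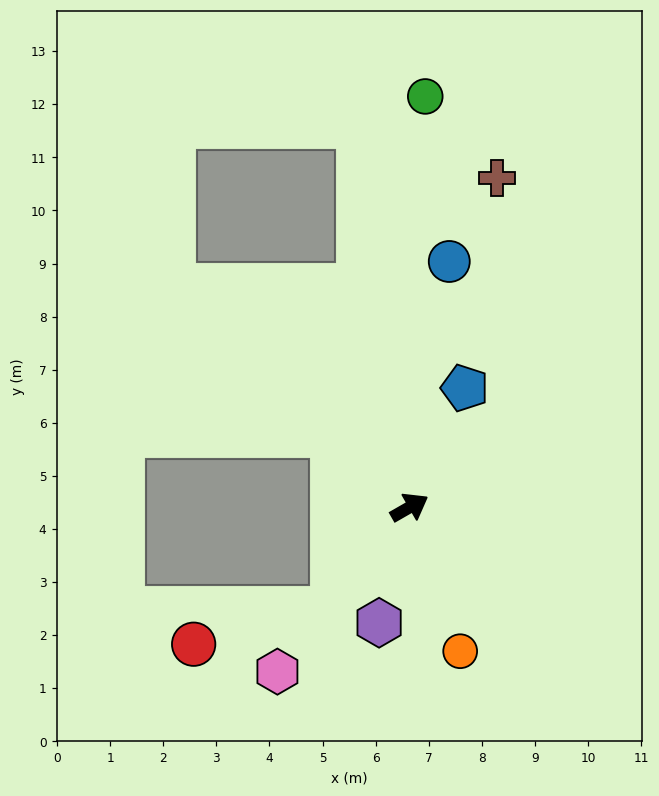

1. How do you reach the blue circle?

turn left 51°, forward 4.7 m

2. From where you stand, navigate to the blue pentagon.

turn left 35°, forward 2.5 m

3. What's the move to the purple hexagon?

turn right 135°, forward 2.2 m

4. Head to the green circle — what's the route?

turn left 58°, forward 7.7 m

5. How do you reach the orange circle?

turn right 100°, forward 2.9 m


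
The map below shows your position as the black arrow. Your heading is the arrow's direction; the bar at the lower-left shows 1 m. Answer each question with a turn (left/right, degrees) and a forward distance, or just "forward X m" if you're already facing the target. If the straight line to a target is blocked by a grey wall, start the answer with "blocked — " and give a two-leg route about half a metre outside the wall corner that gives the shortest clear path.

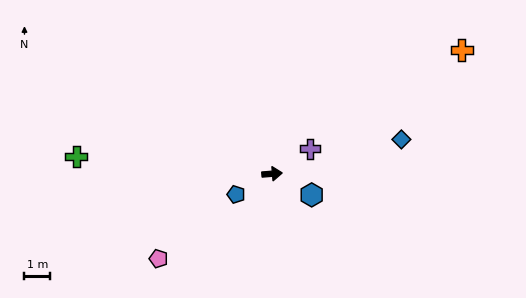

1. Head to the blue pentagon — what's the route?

turn right 155°, forward 1.6 m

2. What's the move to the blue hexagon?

turn right 33°, forward 1.7 m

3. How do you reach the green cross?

turn left 170°, forward 7.6 m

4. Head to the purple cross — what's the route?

turn left 29°, forward 1.7 m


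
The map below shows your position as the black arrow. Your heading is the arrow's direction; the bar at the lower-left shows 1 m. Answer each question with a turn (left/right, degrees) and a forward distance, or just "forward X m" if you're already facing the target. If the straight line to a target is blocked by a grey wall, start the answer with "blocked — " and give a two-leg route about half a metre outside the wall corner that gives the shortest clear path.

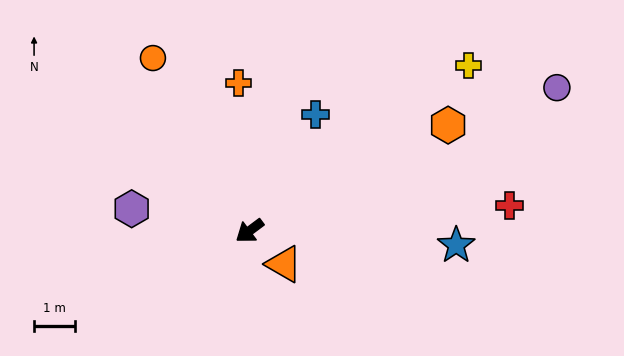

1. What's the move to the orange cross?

turn right 123°, forward 3.6 m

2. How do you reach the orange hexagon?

turn left 171°, forward 5.5 m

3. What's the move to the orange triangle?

turn left 99°, forward 1.2 m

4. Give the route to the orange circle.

turn right 98°, forward 4.8 m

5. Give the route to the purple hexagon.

turn right 47°, forward 2.9 m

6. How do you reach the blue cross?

turn right 156°, forward 3.3 m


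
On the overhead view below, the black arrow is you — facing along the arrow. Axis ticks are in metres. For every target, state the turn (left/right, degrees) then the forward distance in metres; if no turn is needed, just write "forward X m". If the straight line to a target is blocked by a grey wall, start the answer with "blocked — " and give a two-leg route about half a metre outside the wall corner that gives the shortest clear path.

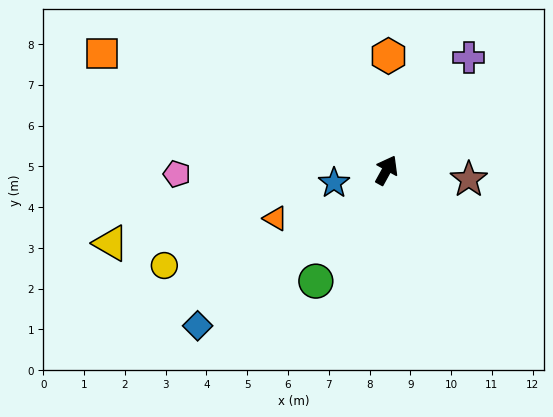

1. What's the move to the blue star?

turn left 132°, forward 1.3 m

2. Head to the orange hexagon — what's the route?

turn left 28°, forward 2.8 m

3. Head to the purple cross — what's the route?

turn right 7°, forward 3.4 m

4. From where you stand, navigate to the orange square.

turn left 97°, forward 7.5 m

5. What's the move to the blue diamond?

turn left 158°, forward 6.0 m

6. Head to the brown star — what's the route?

turn right 68°, forward 2.0 m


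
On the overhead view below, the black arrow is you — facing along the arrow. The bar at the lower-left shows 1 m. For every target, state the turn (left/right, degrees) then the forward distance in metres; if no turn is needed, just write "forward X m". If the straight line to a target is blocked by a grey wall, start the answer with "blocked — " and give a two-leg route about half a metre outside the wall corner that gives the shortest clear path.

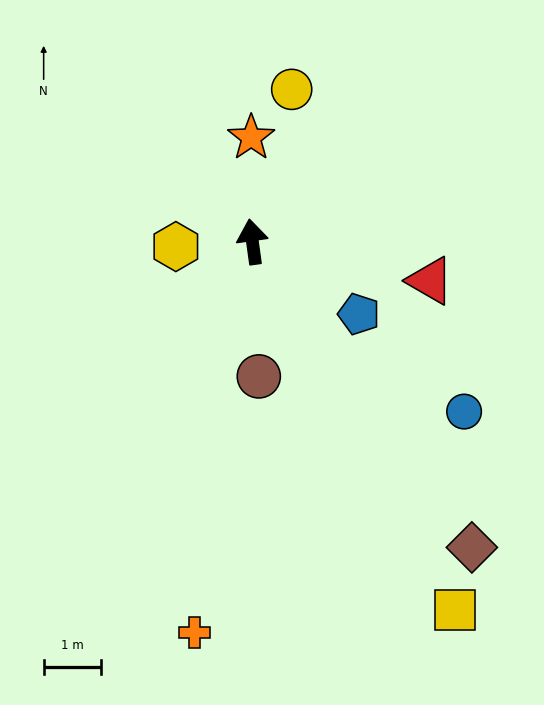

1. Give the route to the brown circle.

turn left 175°, forward 2.4 m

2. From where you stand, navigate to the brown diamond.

turn right 152°, forward 6.6 m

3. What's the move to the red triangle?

turn right 110°, forward 3.2 m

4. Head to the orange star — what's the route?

turn right 7°, forward 1.8 m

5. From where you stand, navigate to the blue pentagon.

turn right 132°, forward 2.3 m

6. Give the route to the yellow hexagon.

turn left 86°, forward 1.3 m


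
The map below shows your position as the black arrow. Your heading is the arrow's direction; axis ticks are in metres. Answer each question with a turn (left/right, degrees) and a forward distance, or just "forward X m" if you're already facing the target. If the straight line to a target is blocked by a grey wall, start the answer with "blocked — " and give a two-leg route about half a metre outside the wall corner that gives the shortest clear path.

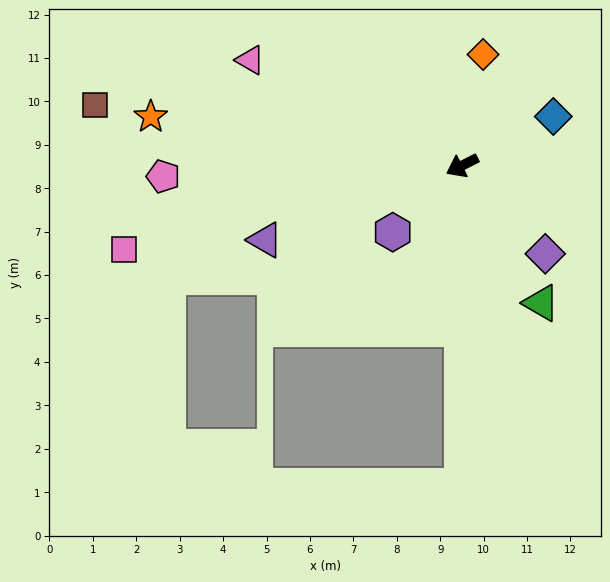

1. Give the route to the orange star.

turn right 36°, forward 7.3 m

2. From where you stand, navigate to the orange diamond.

turn right 128°, forward 2.6 m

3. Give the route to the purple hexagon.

turn left 17°, forward 2.2 m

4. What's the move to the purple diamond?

turn left 106°, forward 2.8 m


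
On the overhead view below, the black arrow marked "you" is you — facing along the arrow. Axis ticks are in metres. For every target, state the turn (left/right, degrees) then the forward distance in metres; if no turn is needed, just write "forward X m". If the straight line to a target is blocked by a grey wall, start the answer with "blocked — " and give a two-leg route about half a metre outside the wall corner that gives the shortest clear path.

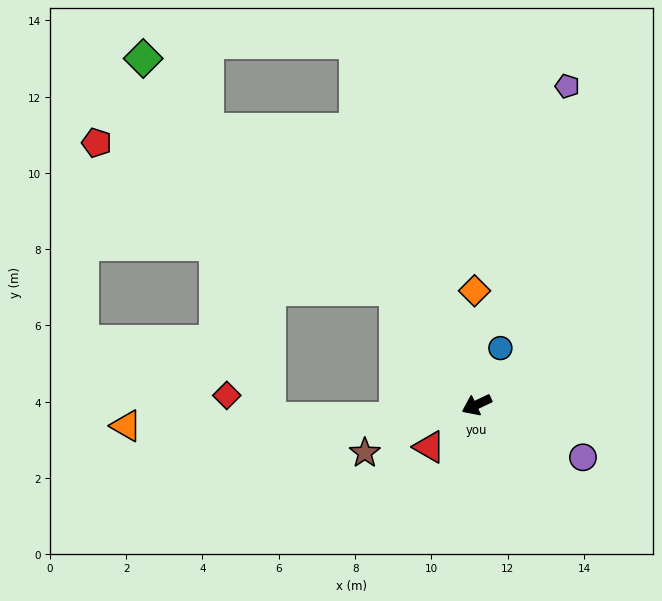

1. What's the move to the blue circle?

turn right 138°, forward 1.6 m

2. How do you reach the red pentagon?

blocked — turn right 80°, forward 3.7 m, then turn left 28°, forward 8.7 m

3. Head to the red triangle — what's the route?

turn left 16°, forward 1.7 m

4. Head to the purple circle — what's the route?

turn left 128°, forward 3.1 m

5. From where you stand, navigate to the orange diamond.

turn right 114°, forward 3.0 m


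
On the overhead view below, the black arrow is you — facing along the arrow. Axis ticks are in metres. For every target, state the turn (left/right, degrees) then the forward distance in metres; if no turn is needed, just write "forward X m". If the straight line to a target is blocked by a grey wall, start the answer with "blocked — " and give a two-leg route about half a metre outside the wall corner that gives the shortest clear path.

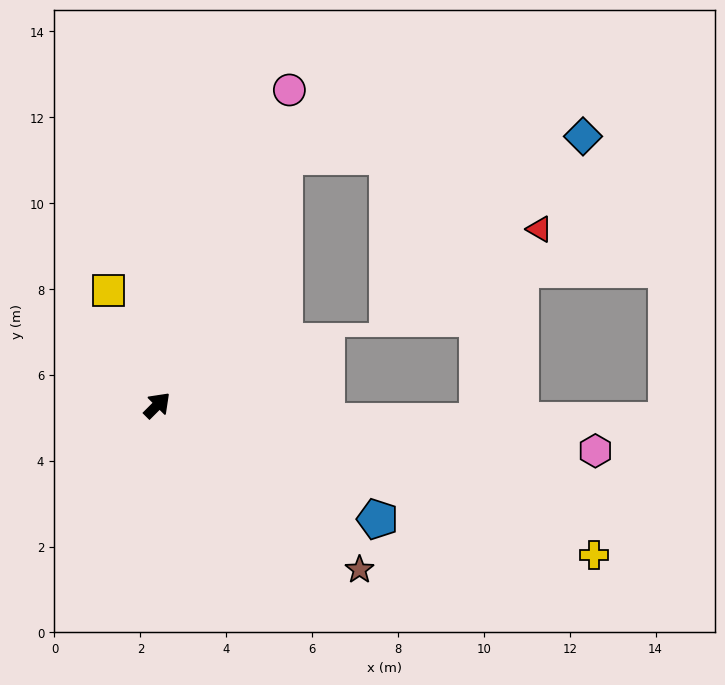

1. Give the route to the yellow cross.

turn right 64°, forward 10.8 m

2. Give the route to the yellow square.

turn left 68°, forward 2.9 m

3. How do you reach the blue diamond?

blocked — turn left 18°, forward 6.5 m, then turn right 59°, forward 7.0 m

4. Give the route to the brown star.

turn right 84°, forward 6.1 m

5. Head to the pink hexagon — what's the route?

turn right 51°, forward 10.3 m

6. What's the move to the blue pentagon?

turn right 72°, forward 5.8 m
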